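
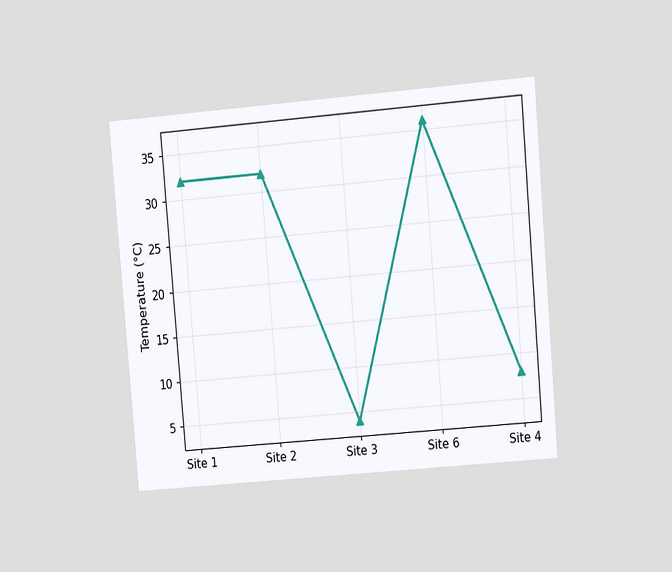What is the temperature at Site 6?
36°C

The chart is tilted about 5° counter-clockwise and viewed at a slight angle. At Site 6, the line is at 36°C.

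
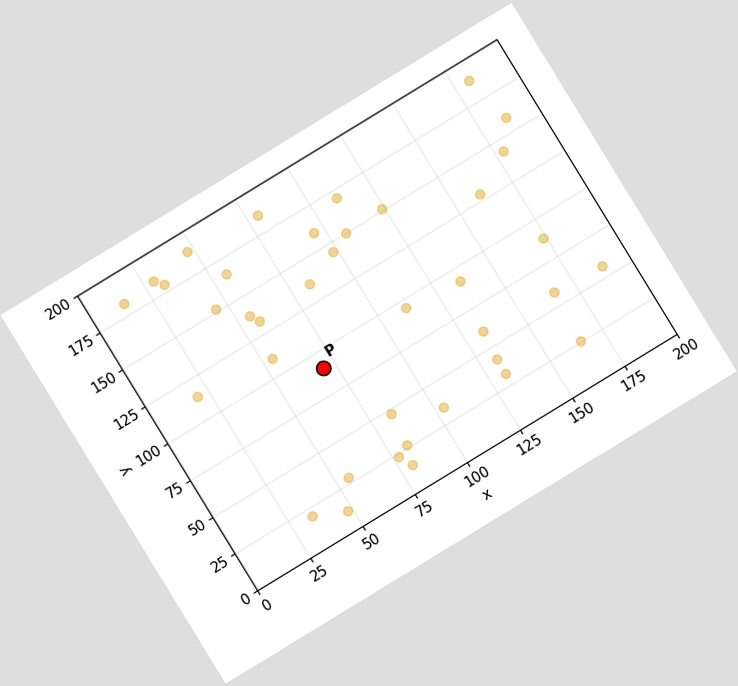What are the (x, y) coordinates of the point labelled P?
The chart is tilted about 31° counter-clockwise. Following the gridlines from P to each axis, P sits at (70, 90).

(70, 90)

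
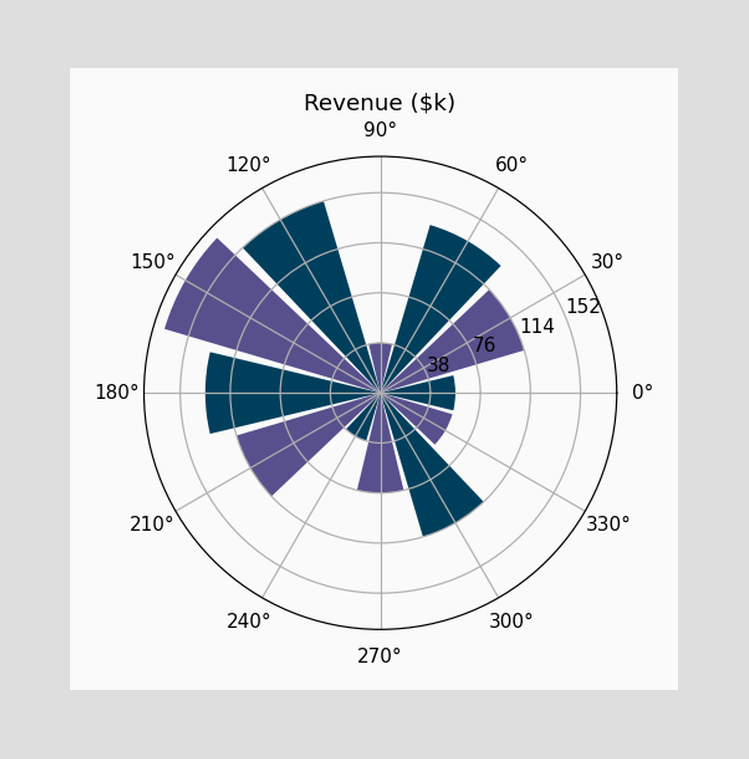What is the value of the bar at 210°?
The bar at 210° reaches $114k on the radial axis.

$114k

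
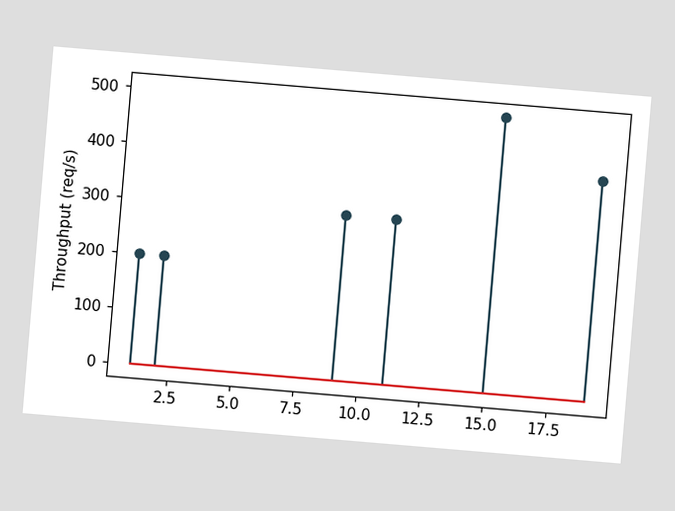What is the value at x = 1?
200req/s

The chart is tilted about 5° clockwise. The stem at x=1 reaches 200req/s.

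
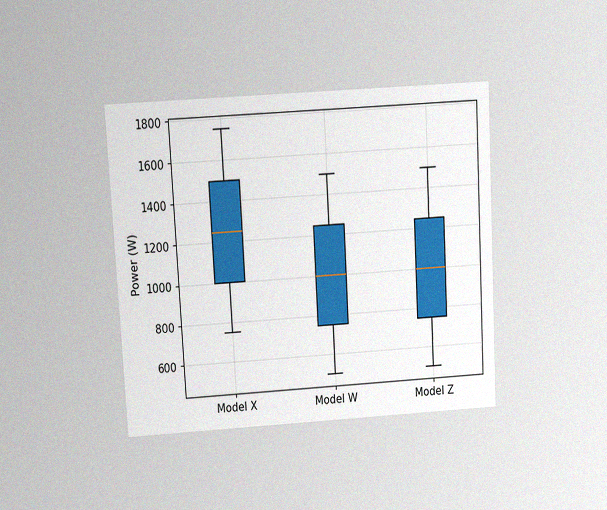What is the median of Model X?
The chart is tilted about 3° counter-clockwise and viewed at a slight angle, with some photo noise. The median line in the Model X box sits at 1250W.

1250W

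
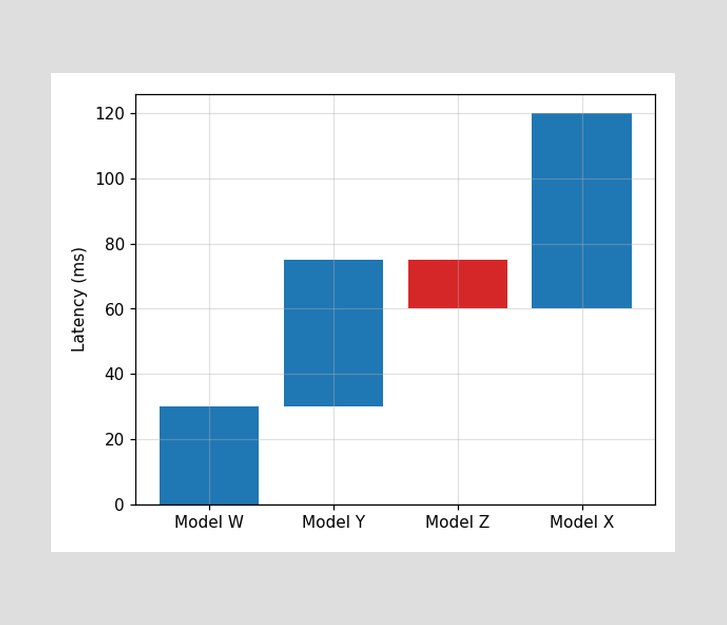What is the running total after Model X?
After Model X the running total reaches 120ms.

120ms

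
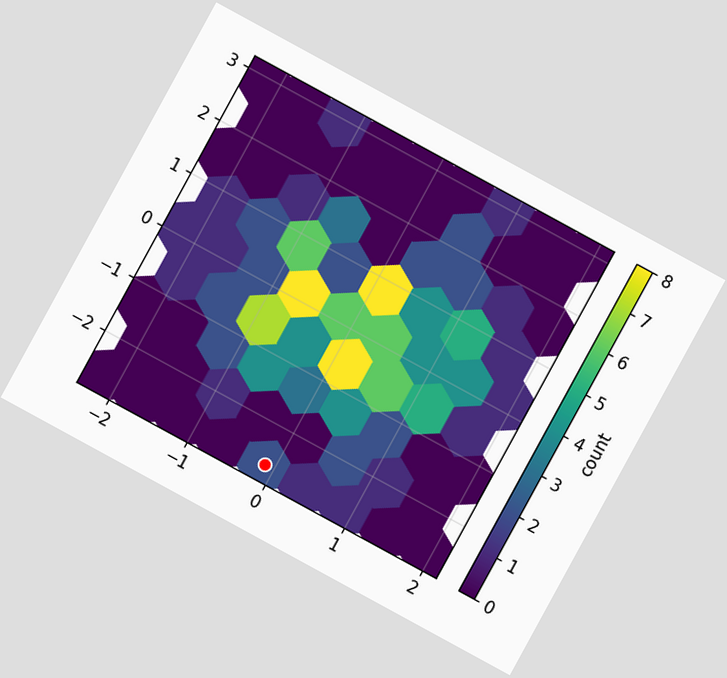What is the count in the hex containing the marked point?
The chart is tilted about 29° clockwise. The marked hex reads 2 on the colorbar.

2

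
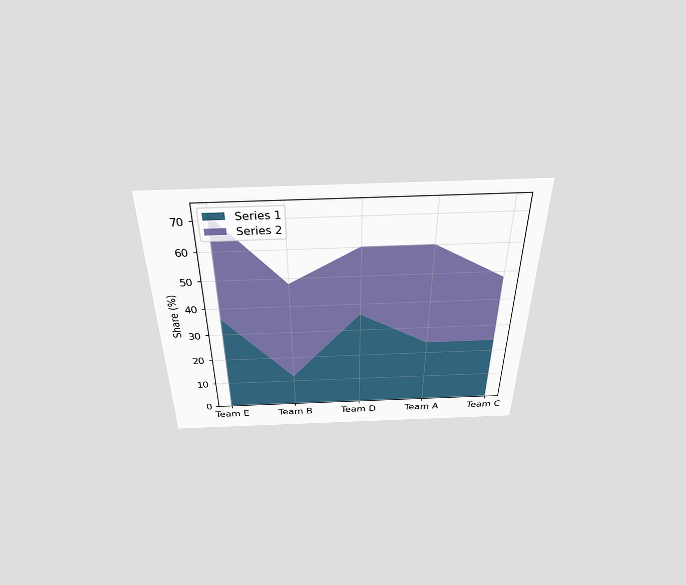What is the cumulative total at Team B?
The chart is viewed slightly from above. The stacked total at Team B reaches 48%.

48%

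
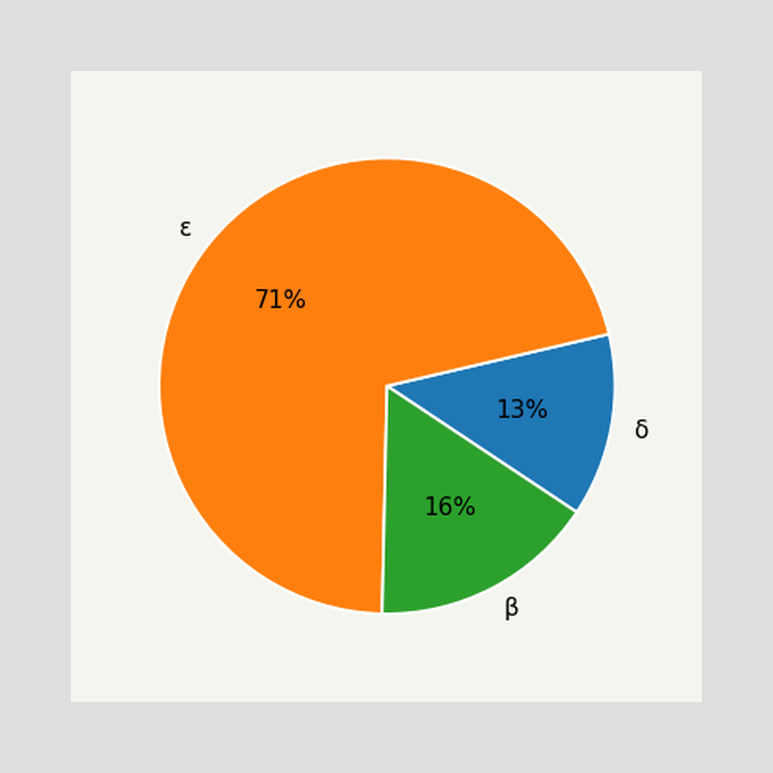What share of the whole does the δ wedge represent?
The δ slice takes up 13% of the pie.

13%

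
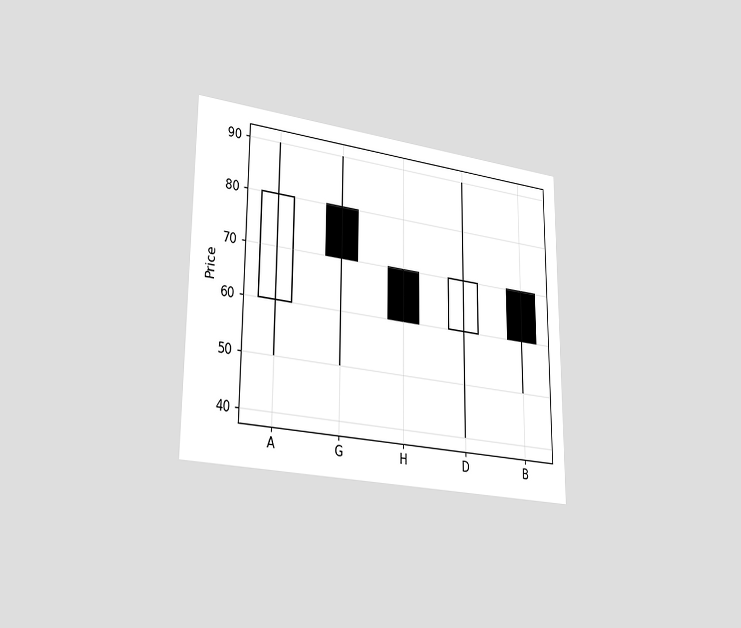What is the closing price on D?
70

The chart is viewed slightly from the left. The D candle closes at 70.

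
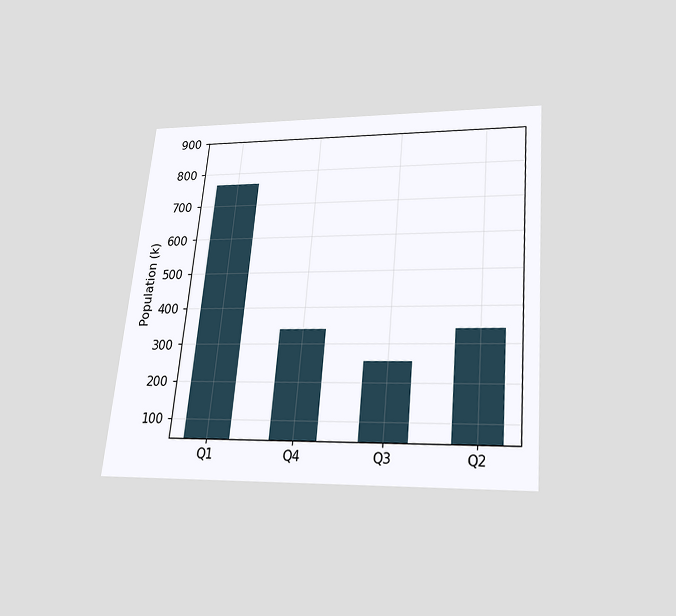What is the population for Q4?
The chart is tilted about 5° clockwise and viewed slightly from below. Reading along the chart's y-axis, the Q4 bar reaches 340k.

340k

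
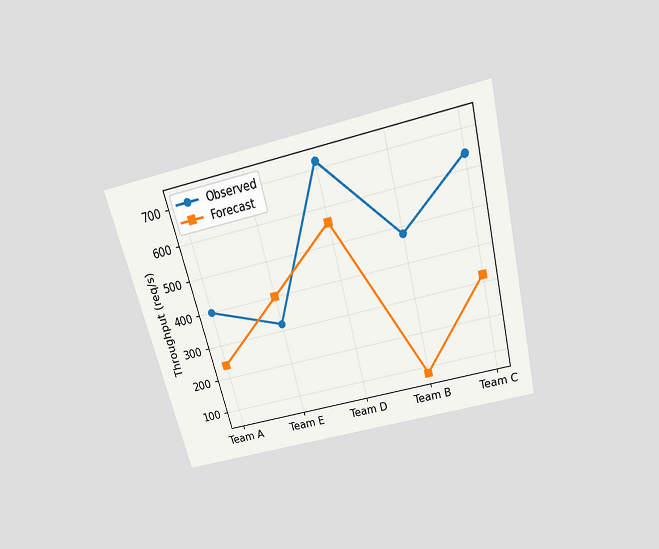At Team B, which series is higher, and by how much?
Observed, by 400req/s

The chart is tilted about 14° counter-clockwise and viewed slightly from above. At Team B, Observed sits above the other line by 400req/s.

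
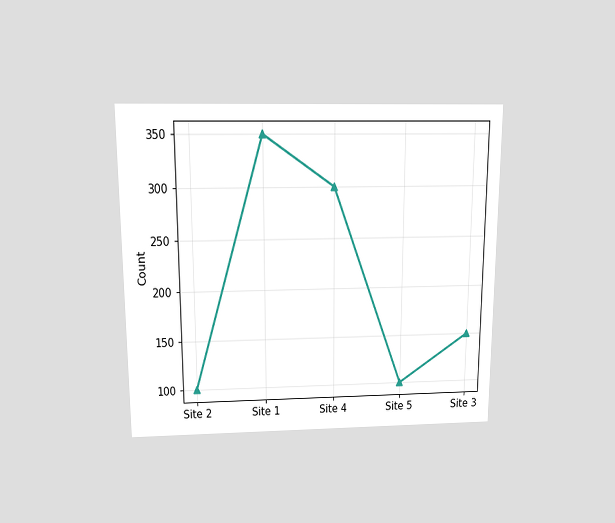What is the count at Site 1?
The chart is viewed slightly from above. At Site 1, the line is at 350.

350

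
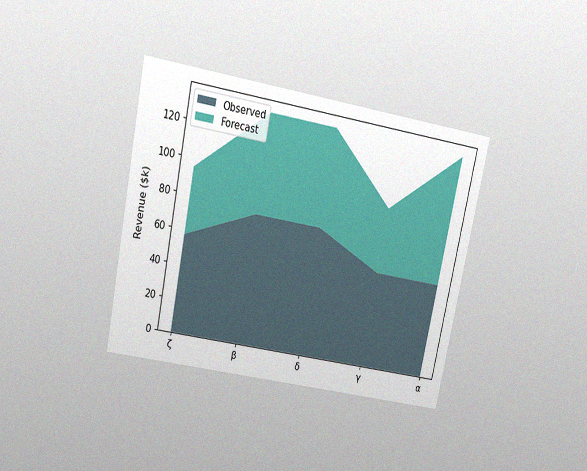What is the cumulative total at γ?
The chart is tilted about 11° clockwise and viewed slightly from above, with some photo noise. The stacked total at γ reaches $95k.

$95k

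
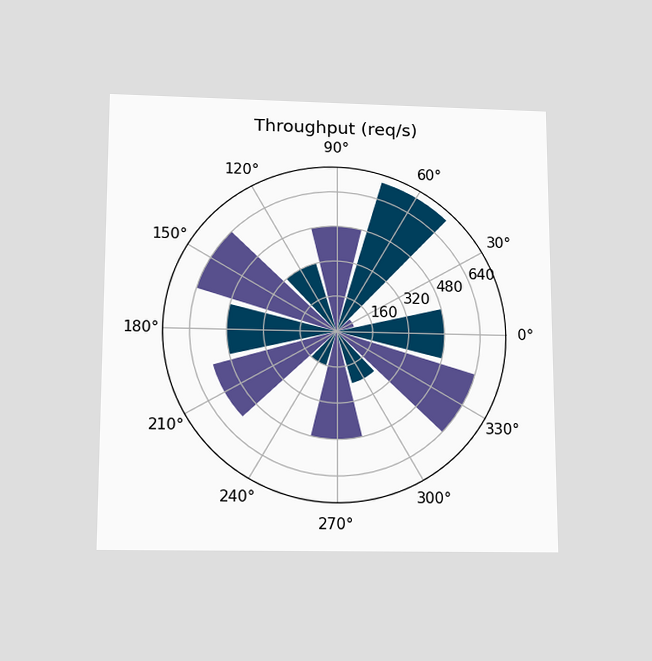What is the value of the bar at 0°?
480req/s

The chart is viewed slightly from below. The bar at 0° reaches 480req/s on the radial axis.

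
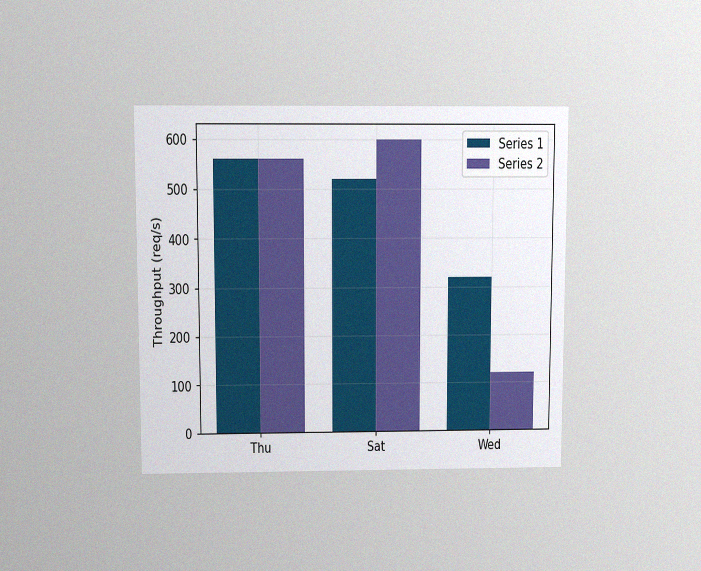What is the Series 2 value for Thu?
560req/s

The chart is viewed slightly from above, with some photo noise. The Series 2 bar at Thu reaches 560req/s on the y-axis.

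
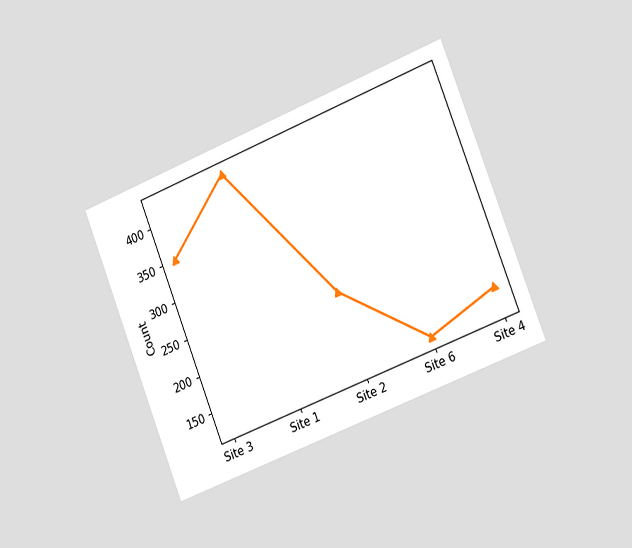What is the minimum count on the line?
125

The chart is tilted about 22° counter-clockwise and viewed slightly from the right. The lowest point is at Site 6, and reading across to the y-axis gives 125.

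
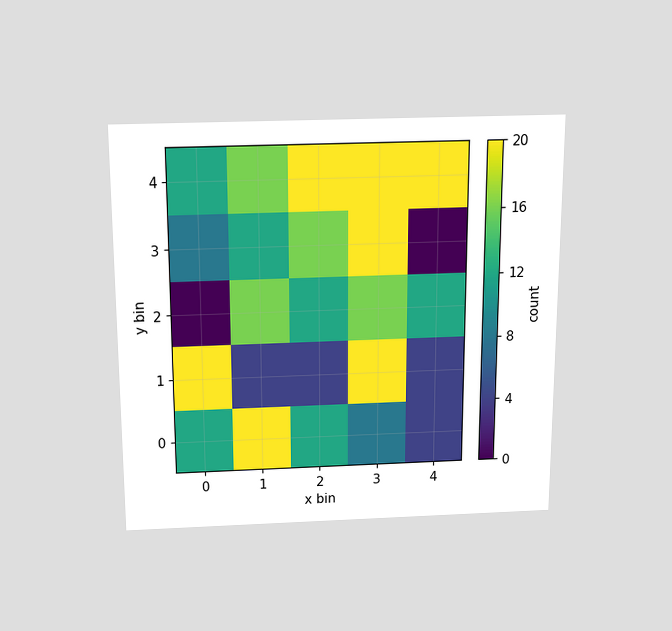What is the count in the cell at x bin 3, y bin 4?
20

The chart is viewed slightly from above. Matching the cell (3, 4) against the colorbar gives 20.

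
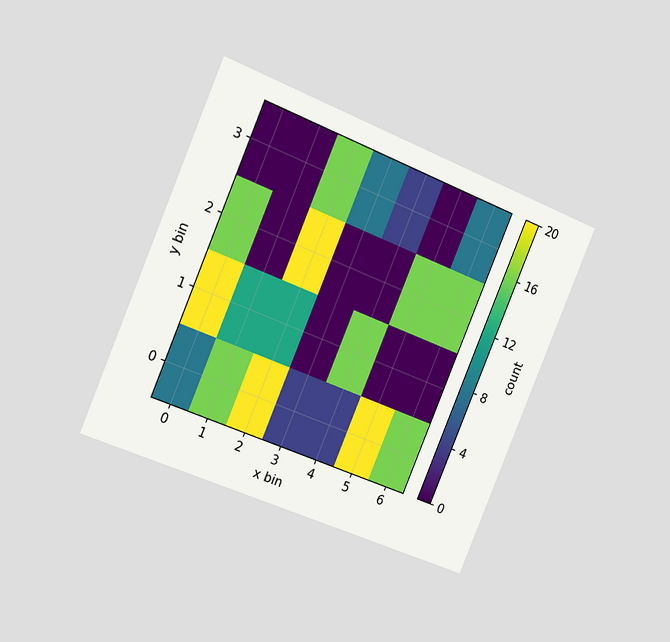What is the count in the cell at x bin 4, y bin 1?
16

The chart is tilted about 23° clockwise and viewed slightly from the left. Matching the cell (4, 1) against the colorbar gives 16.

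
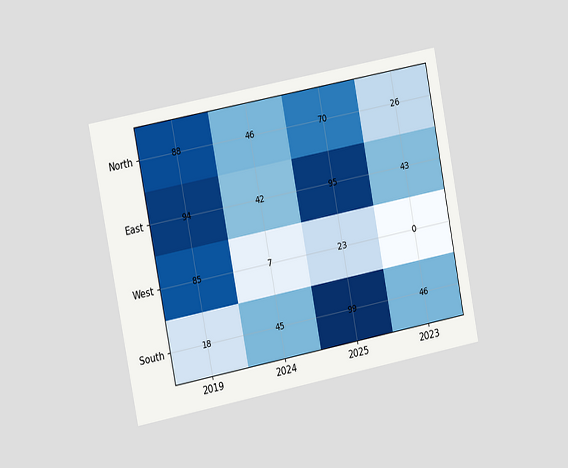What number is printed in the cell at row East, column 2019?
94

The chart is tilted about 11° counter-clockwise and viewed slightly from the left. The (East, 2019) cell reads 94.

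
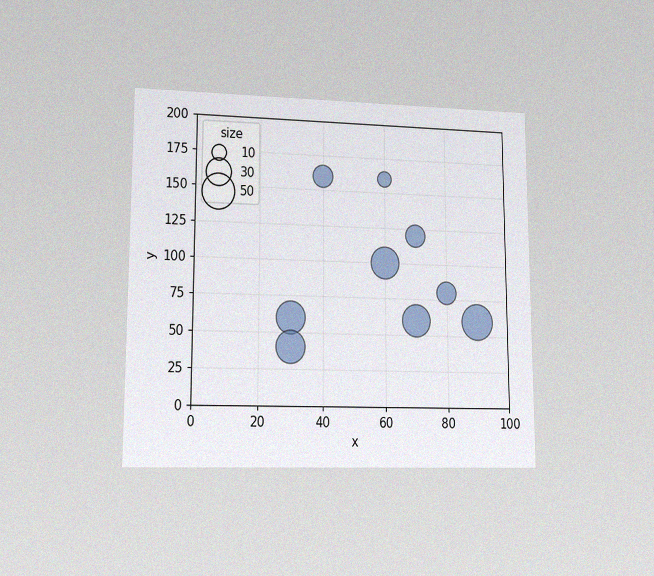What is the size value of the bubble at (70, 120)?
20

The chart is viewed at a slight angle, with some photo noise. Matching the bubble at (70, 120) against the size legend gives 20.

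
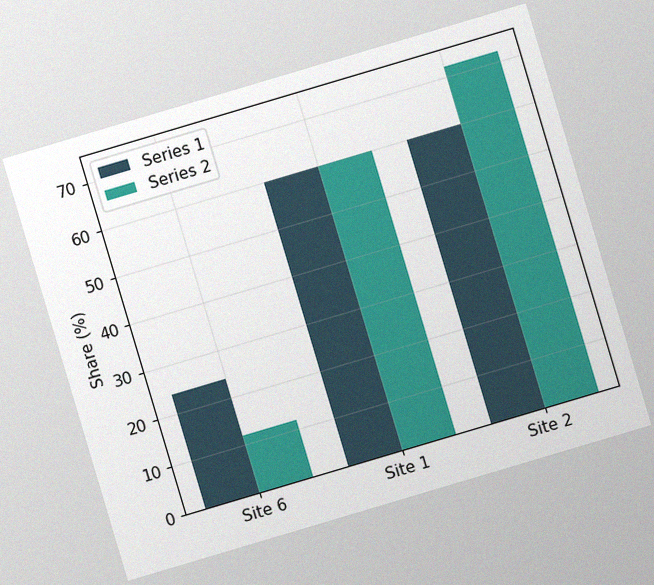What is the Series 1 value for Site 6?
The chart is tilted about 17° counter-clockwise, with some photo noise. The Series 1 bar at Site 6 reaches 24% on the y-axis.

24%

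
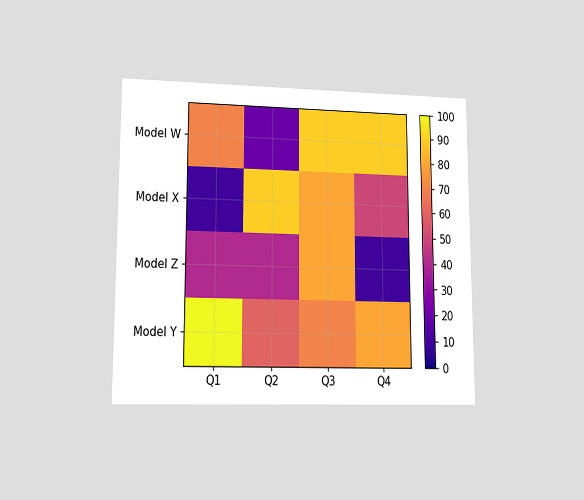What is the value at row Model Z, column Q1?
The chart is viewed at a slight angle. Matching cell (Model Z, Q1) against the colorbar gives 40.

40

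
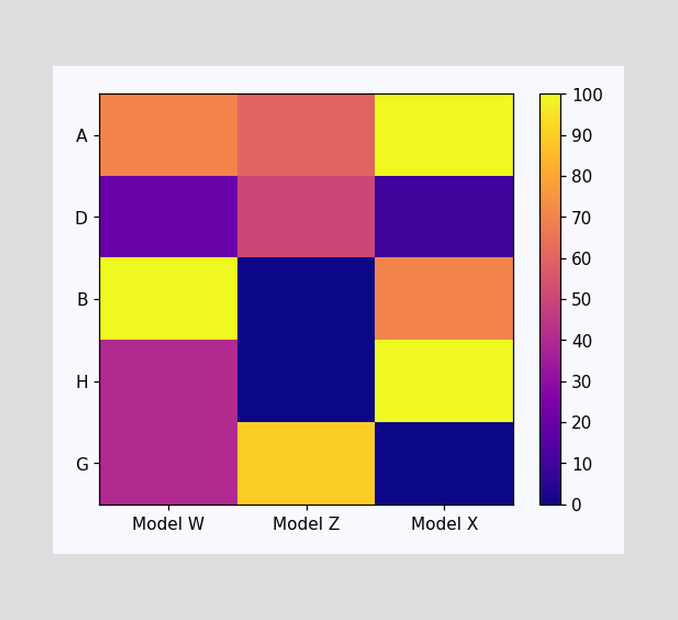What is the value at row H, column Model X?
100

Matching cell (H, Model X) against the colorbar gives 100.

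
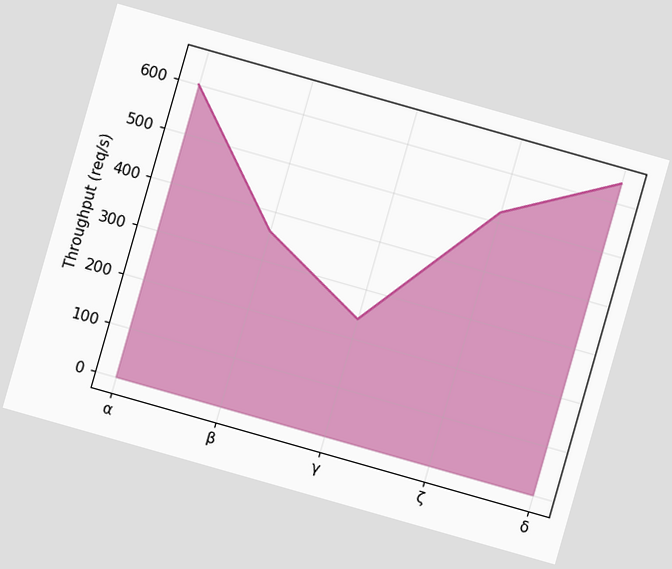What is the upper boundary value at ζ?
520req/s

The chart is tilted about 16° clockwise. At ζ the upper boundary is at 520req/s.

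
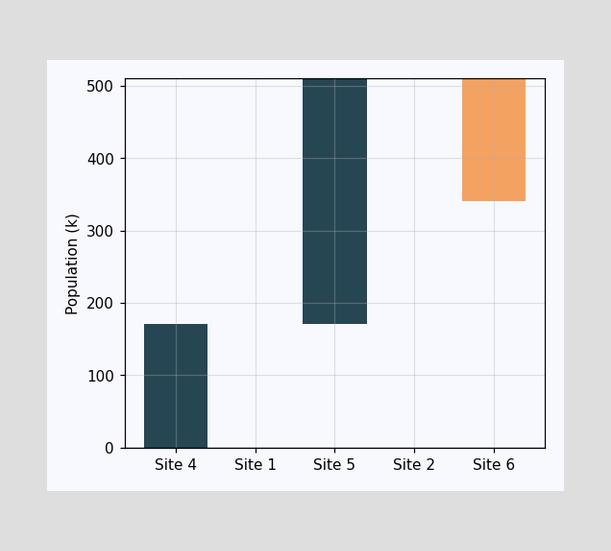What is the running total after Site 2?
510k

After Site 2 the running total reaches 510k.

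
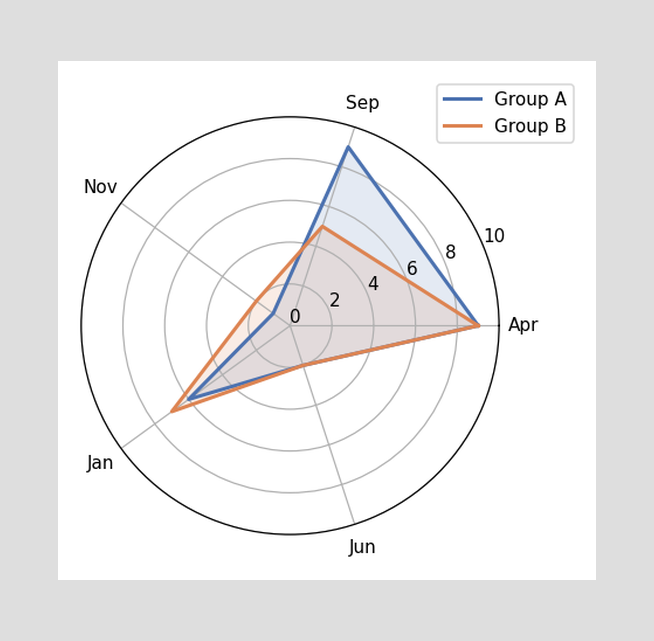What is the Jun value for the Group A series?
On the Jun axis, Group A reaches 2.

2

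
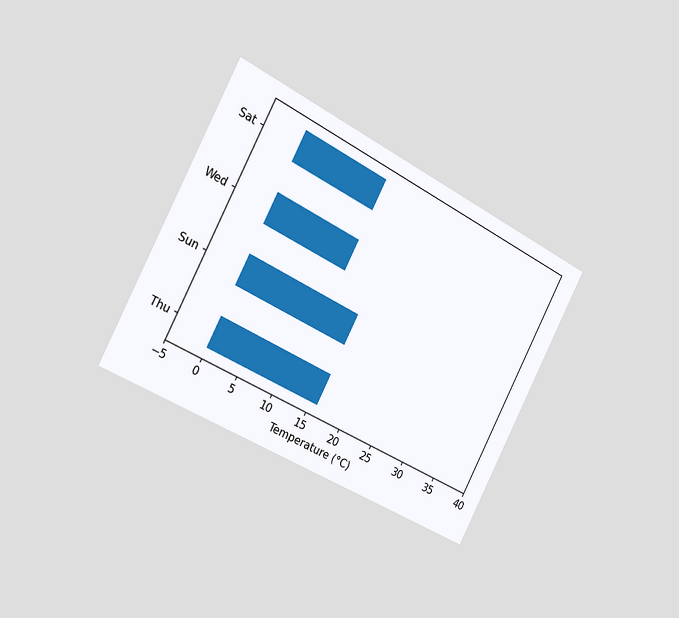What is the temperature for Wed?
The chart is tilted about 27° clockwise and viewed slightly from the left. Reading along the chart's x-axis, the Wed bar reaches 12°C.

12°C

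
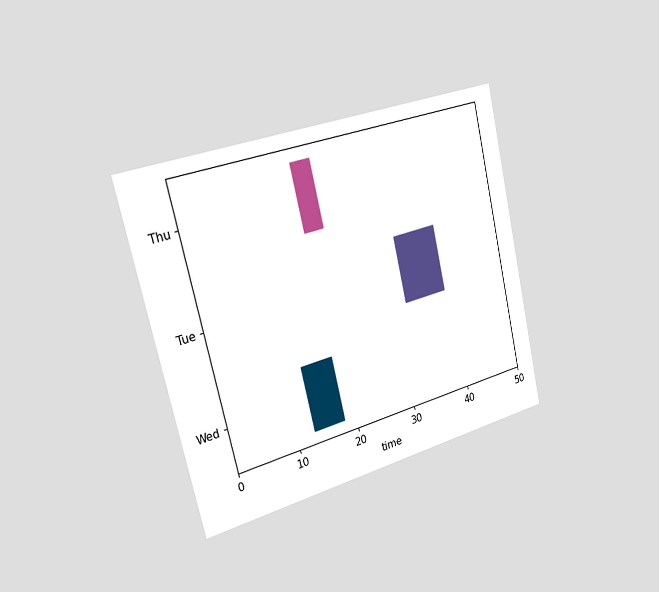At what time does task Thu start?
The chart is tilted about 13° counter-clockwise and viewed slightly from the left. The Thu bar begins at t=18.

18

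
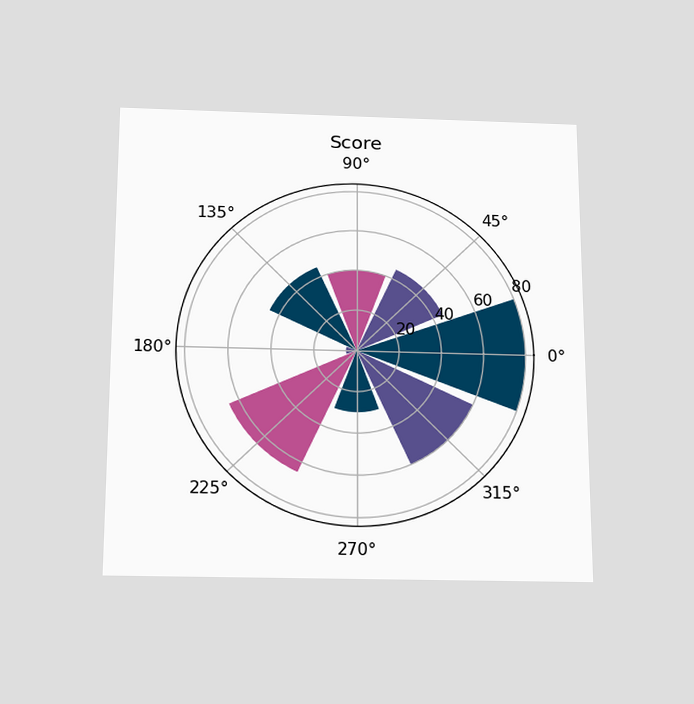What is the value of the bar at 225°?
65

The chart is viewed slightly from below. The bar at 225° reaches 65 on the radial axis.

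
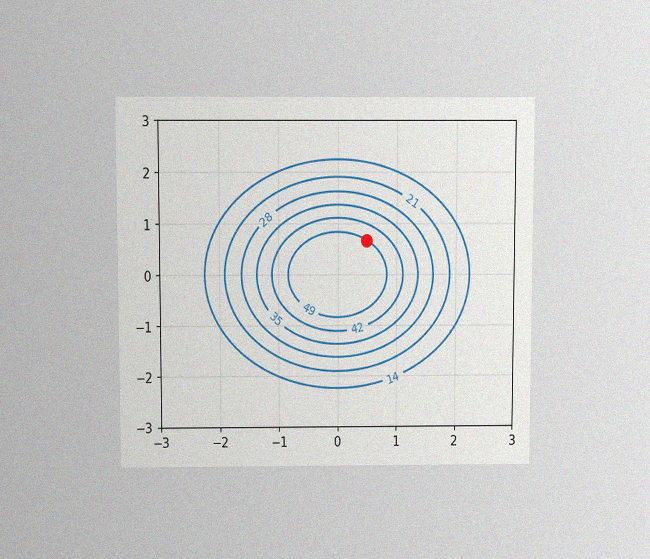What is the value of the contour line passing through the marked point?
The chart is viewed slightly from above, with some photo noise. The marked point sits on the contour labelled 49.

49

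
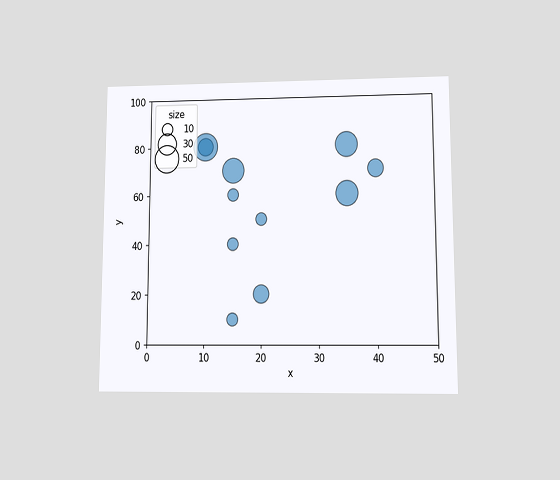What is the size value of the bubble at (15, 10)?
The chart is viewed at a slight angle. Matching the bubble at (15, 10) against the size legend gives 10.

10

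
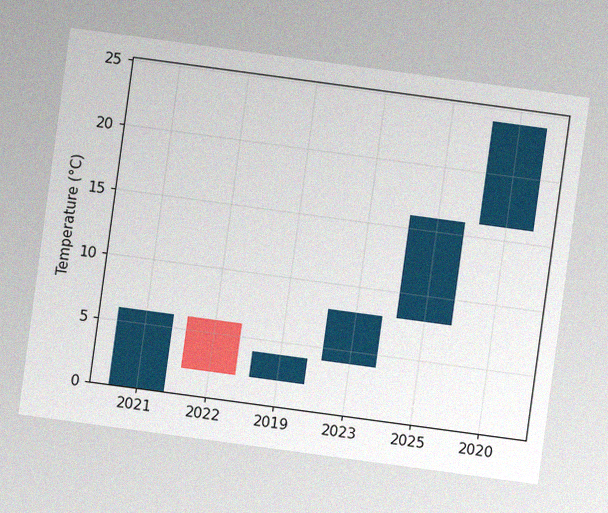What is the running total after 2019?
4°C

The chart is tilted about 8° clockwise, with some photo noise. After 2019 the running total reaches 4°C.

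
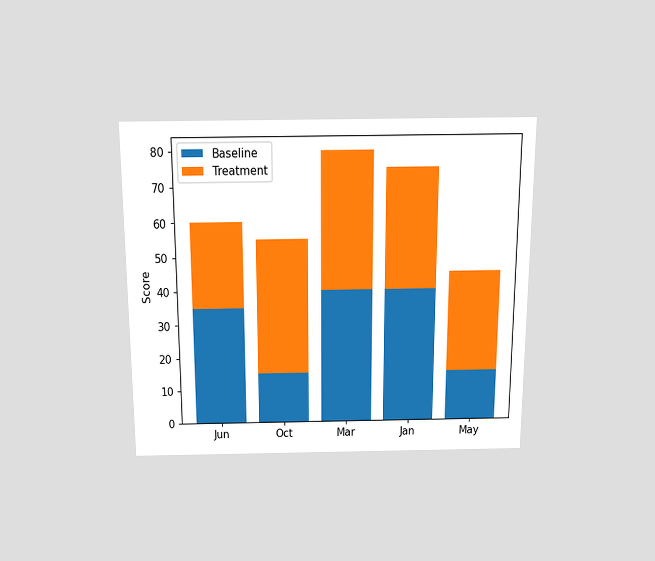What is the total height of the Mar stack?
The chart is viewed slightly from above. The Mar stack's top reaches 80 on the y-axis.

80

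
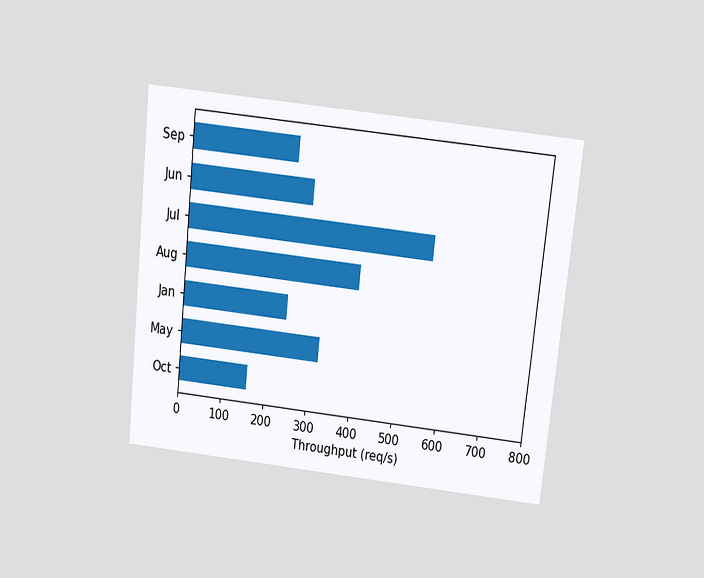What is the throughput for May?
The chart is tilted about 6° clockwise and viewed slightly from above. Reading along the chart's x-axis, the May bar reaches 320req/s.

320req/s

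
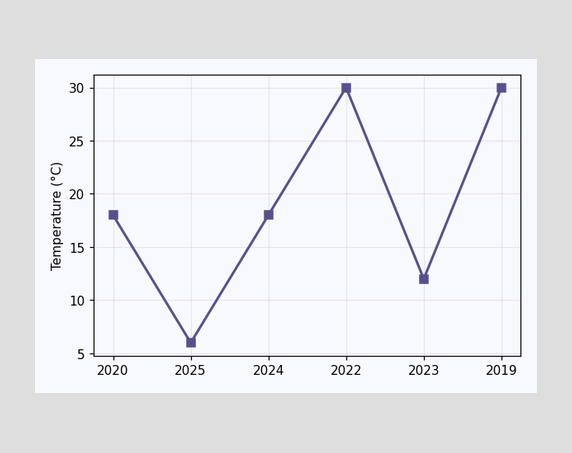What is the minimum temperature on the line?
The lowest point is at 2025, and reading across to the y-axis gives 6°C.

6°C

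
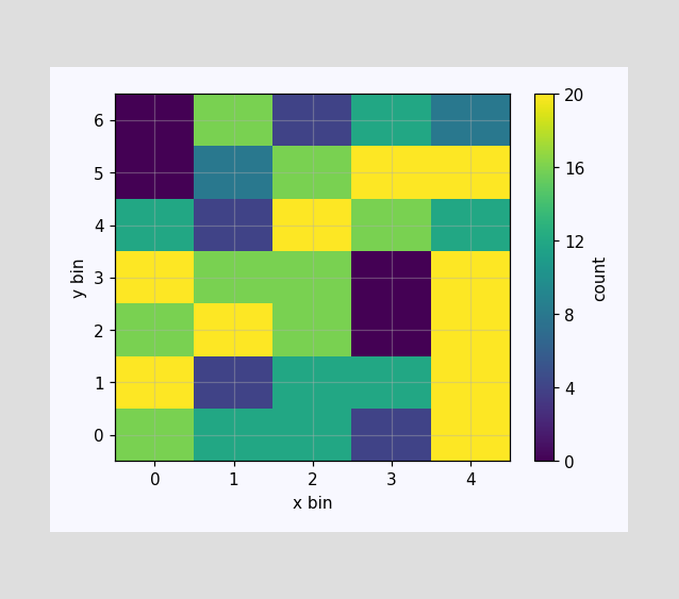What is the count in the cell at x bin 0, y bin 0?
16

Matching the cell (0, 0) against the colorbar gives 16.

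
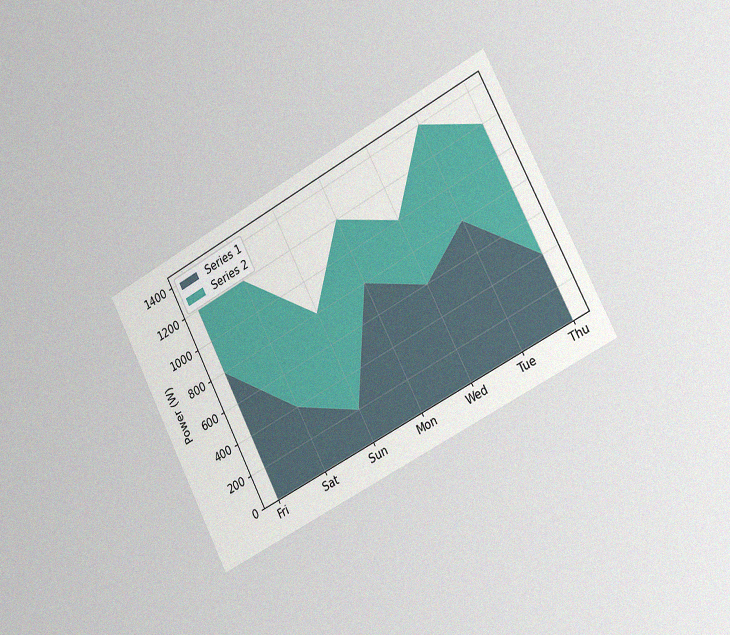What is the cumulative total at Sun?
The chart is tilted about 28° counter-clockwise and viewed slightly from the right, with some photo noise. The stacked total at Sun reaches 800W.

800W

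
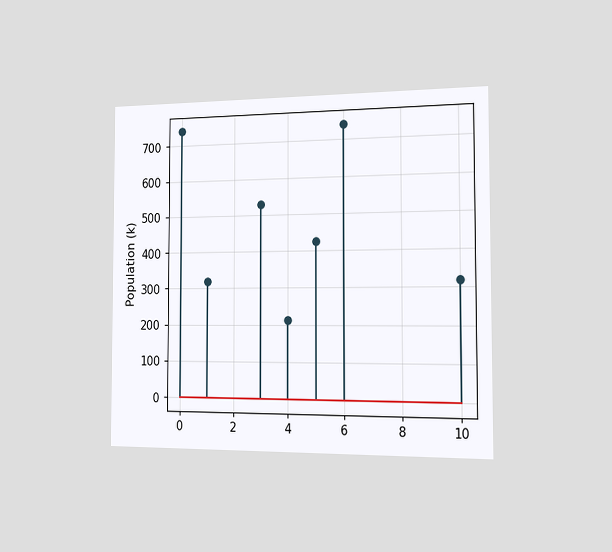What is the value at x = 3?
The chart is viewed slightly from the right. The stem at x=3 reaches 530k.

530k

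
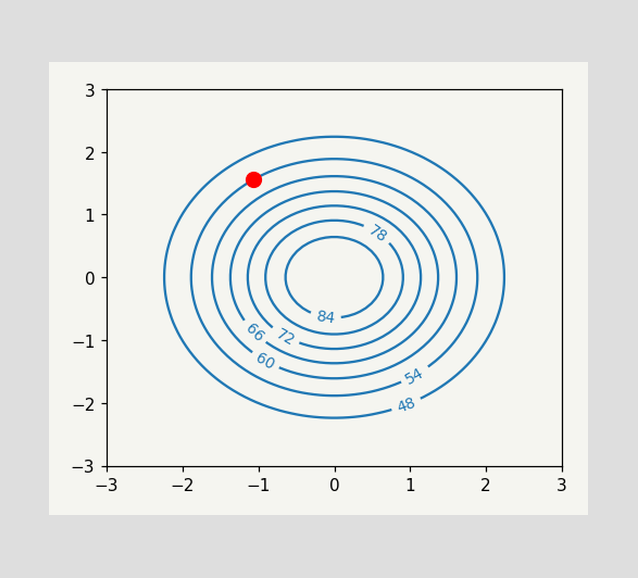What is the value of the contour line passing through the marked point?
54

The marked point sits on the contour labelled 54.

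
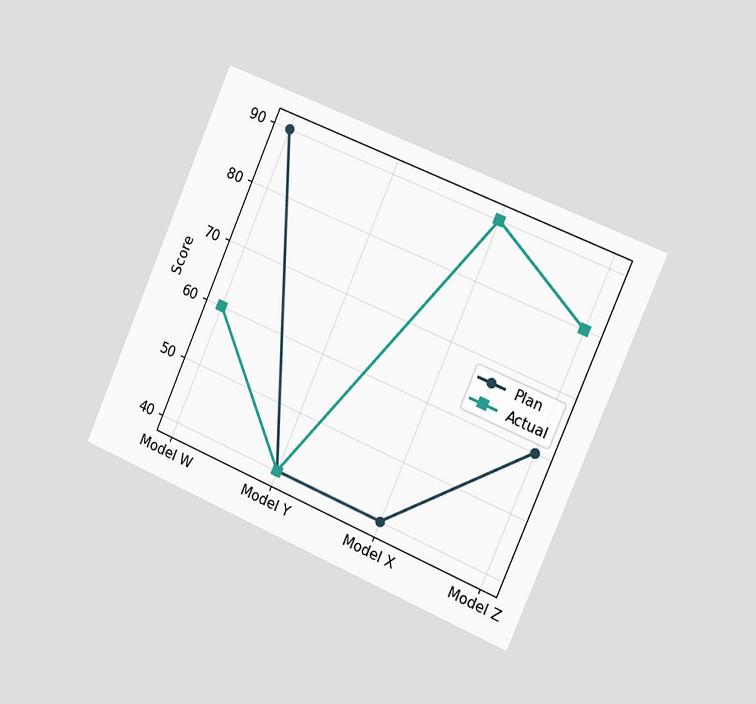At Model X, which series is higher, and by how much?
Actual, by 50

The chart is tilted about 23° clockwise and viewed slightly from the right. At Model X, Actual sits above the other line by 50.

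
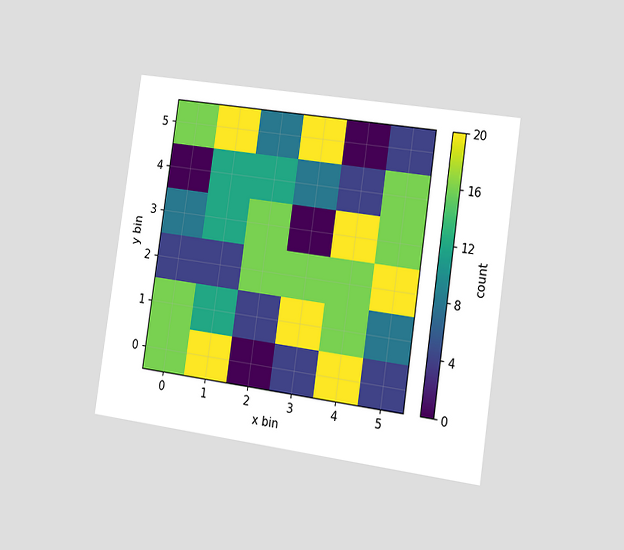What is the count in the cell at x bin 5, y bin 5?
The chart is tilted about 8° clockwise and viewed slightly from the right. Matching the cell (5, 5) against the colorbar gives 4.

4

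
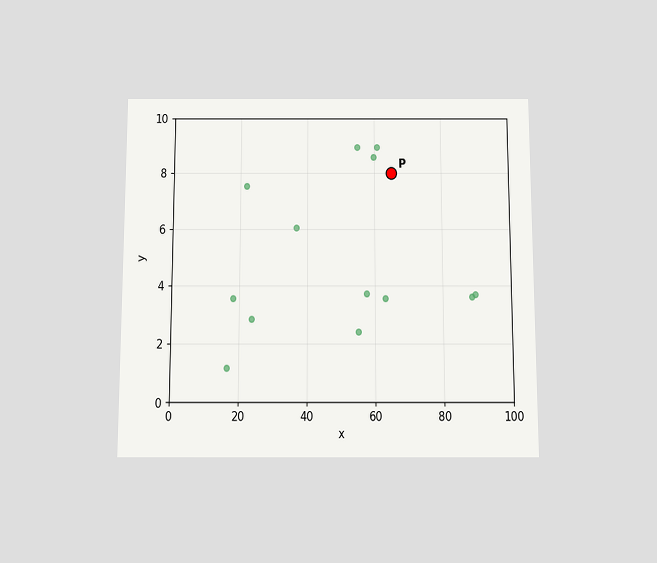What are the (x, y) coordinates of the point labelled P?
(65, 8)

The chart is viewed slightly from below. Following the gridlines from P to each axis, P sits at (65, 8).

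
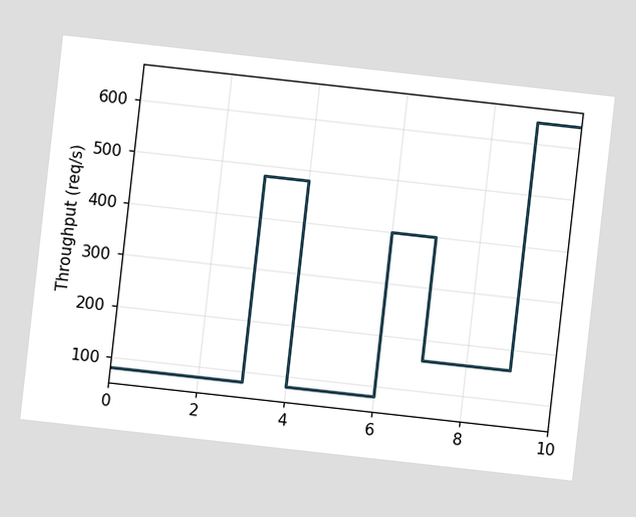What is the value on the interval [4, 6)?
The chart is tilted about 6° clockwise. On [4, 6) the step sits at 80req/s.

80req/s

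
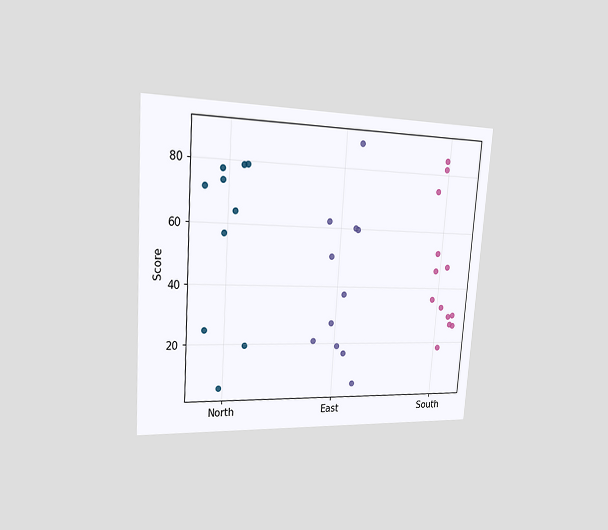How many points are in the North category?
The chart is tilted about 4° clockwise and viewed slightly from the left. Counting the markers in the North column gives 10.

10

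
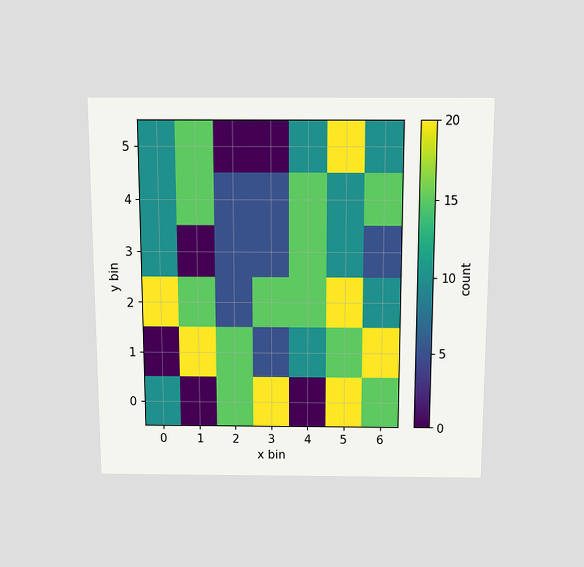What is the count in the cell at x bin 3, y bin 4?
The chart is viewed slightly from above. Matching the cell (3, 4) against the colorbar gives 5.

5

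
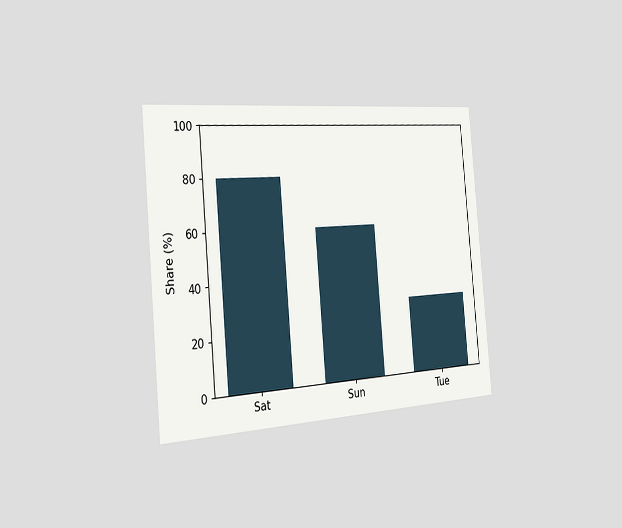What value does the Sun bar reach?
60%

The chart is tilted about 5° counter-clockwise and viewed slightly from the left. Reading along the chart's y-axis, the Sun bar reaches 60%.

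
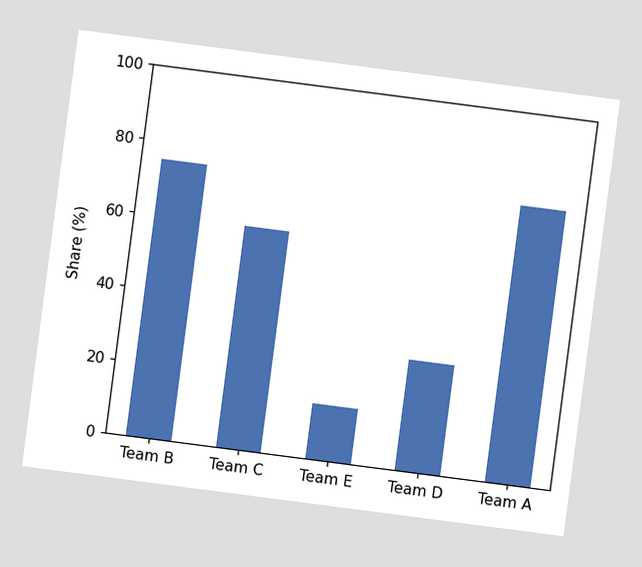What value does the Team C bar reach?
The chart is tilted about 7° clockwise. Reading along the chart's y-axis, the Team C bar reaches 60%.

60%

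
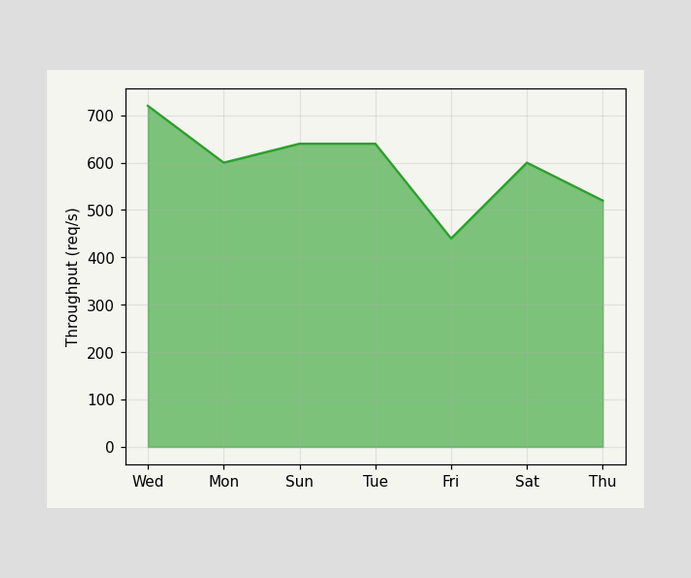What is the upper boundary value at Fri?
440req/s

At Fri the upper boundary is at 440req/s.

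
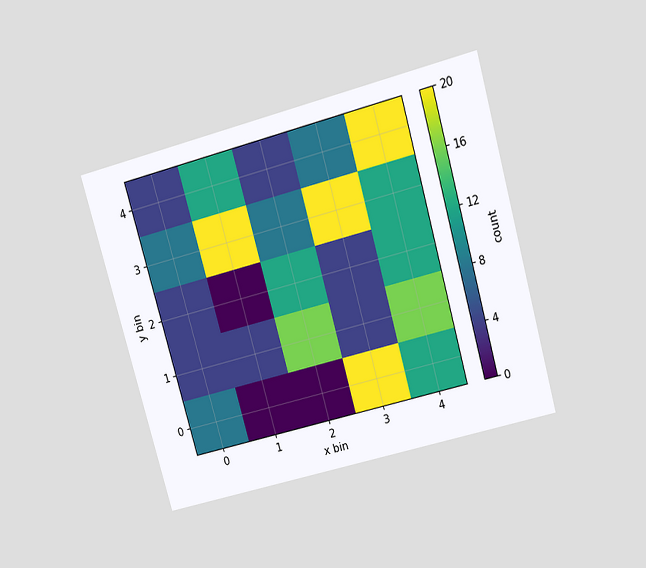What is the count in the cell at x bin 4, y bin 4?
20

The chart is tilted about 16° counter-clockwise and viewed slightly from above. Matching the cell (4, 4) against the colorbar gives 20.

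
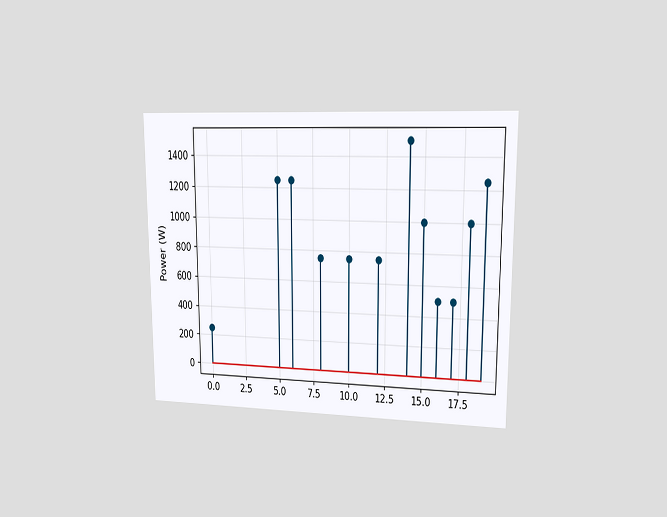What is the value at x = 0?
The chart is viewed at a slight angle. The stem at x=0 reaches 250W.

250W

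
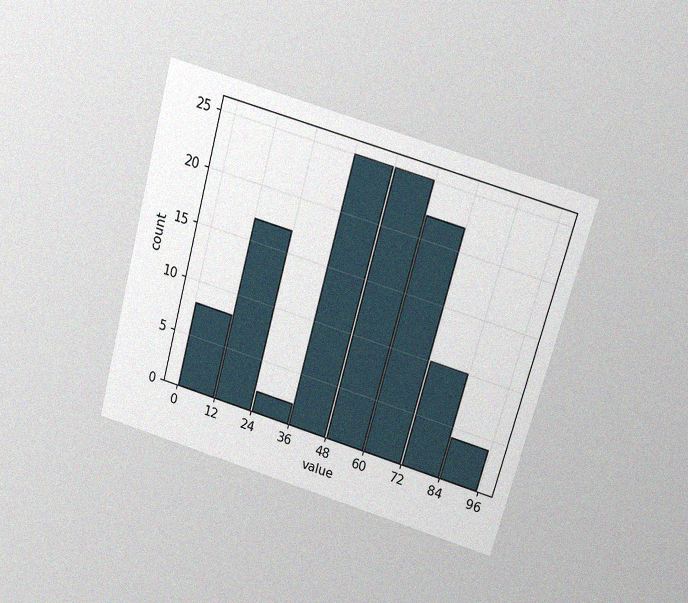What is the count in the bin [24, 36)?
2

The chart is tilted about 16° clockwise and viewed slightly from above, with some photo noise. The [24, 36) bin has height 2.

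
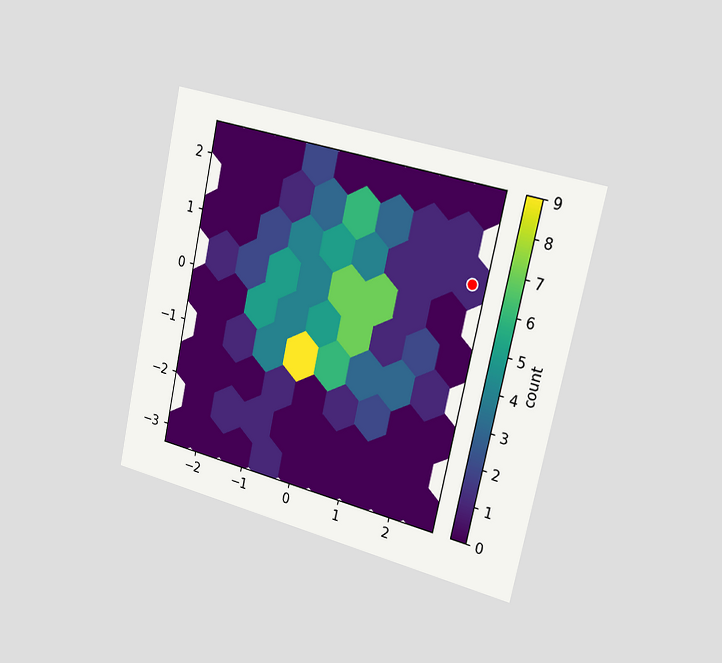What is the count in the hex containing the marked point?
1

The chart is tilted about 12° clockwise and viewed slightly from the right. The marked hex reads 1 on the colorbar.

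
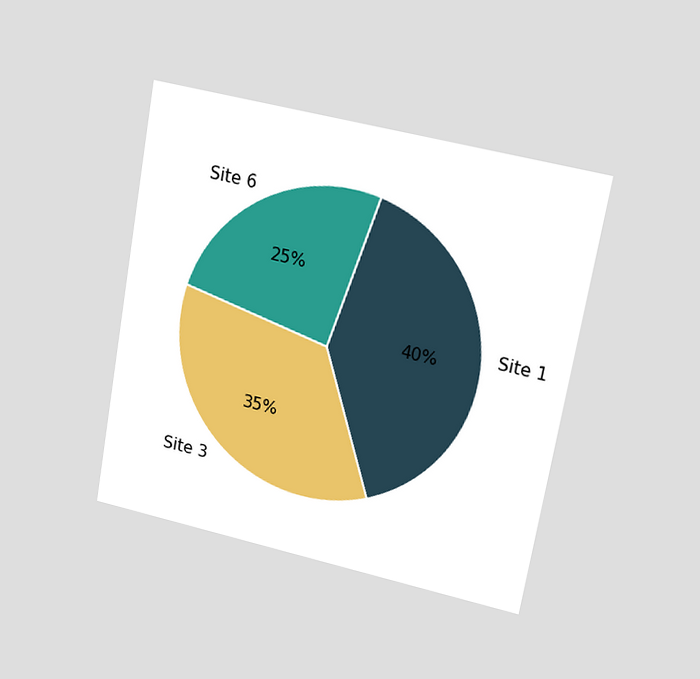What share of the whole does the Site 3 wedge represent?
The chart is tilted about 10° clockwise and viewed at a slight angle. The Site 3 slice takes up 35% of the pie.

35%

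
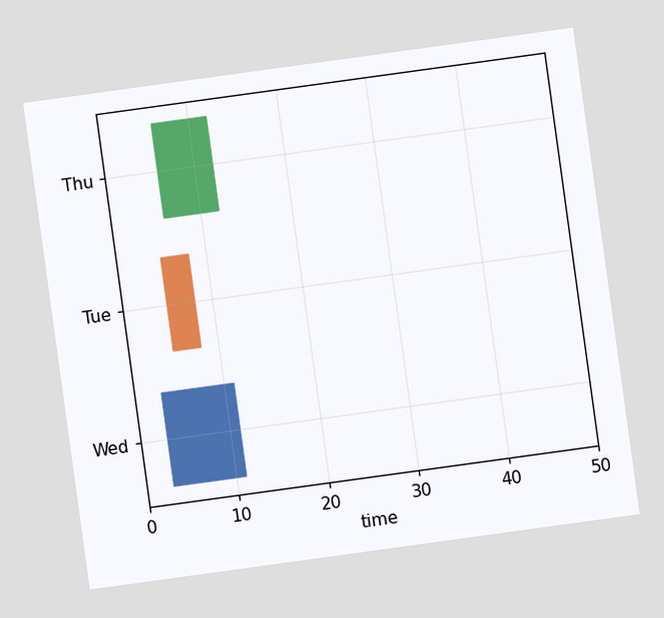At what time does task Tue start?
5

The chart is tilted about 8° counter-clockwise. The Tue bar begins at t=5.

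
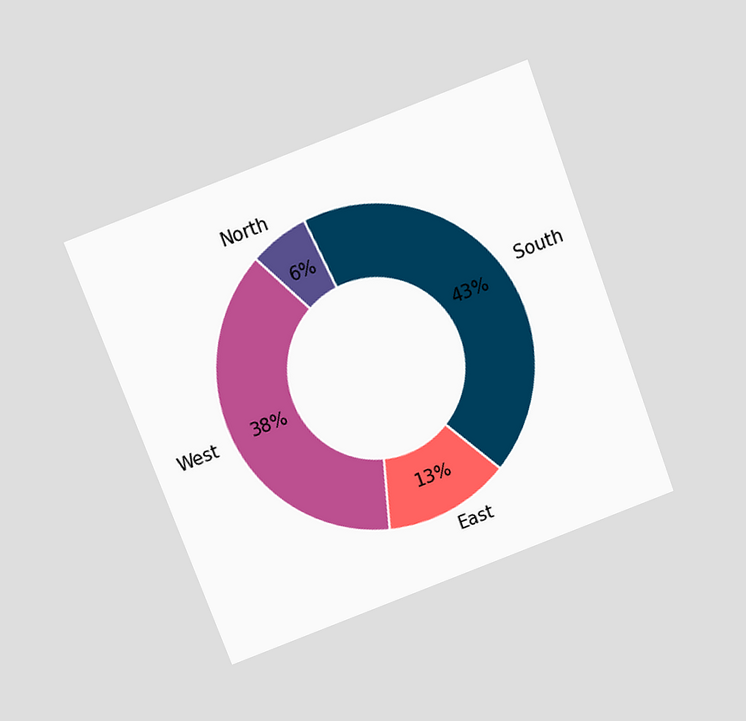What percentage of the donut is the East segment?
The chart is tilted about 21° counter-clockwise and viewed slightly from above. The East segment takes up 13% of the ring.

13%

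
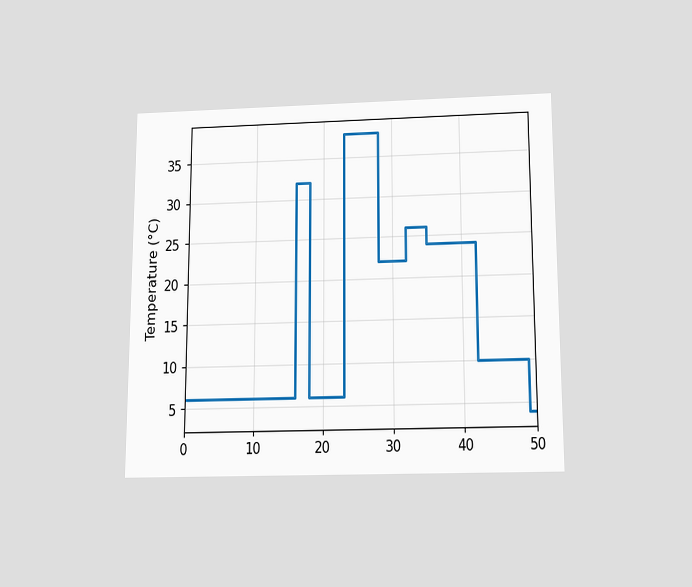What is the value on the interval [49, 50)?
The chart is viewed slightly from below. On [49, 50) the step sits at 4°C.

4°C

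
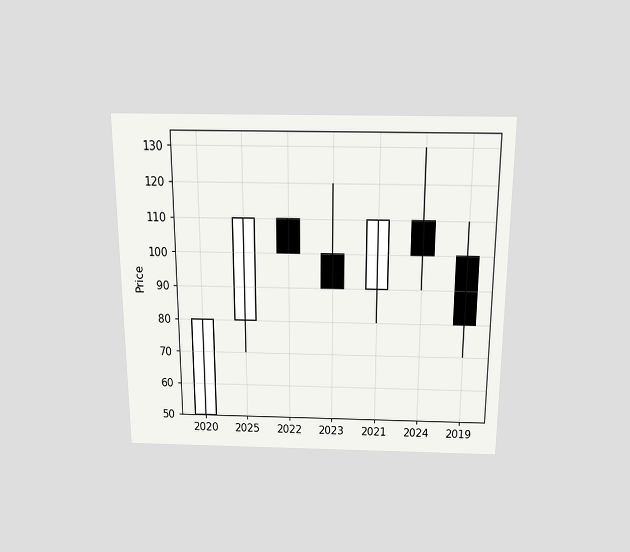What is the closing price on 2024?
The chart is viewed slightly from above. The 2024 candle closes at 100.

100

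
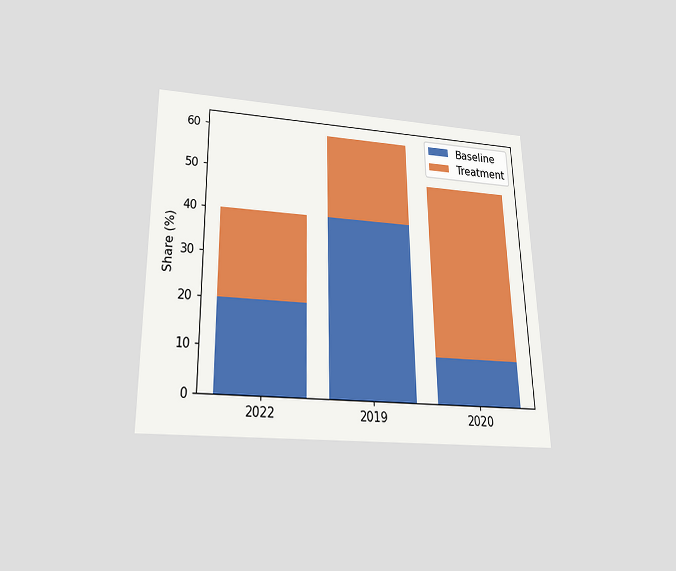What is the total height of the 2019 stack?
The chart is viewed slightly from below. The 2019 stack's top reaches 60% on the y-axis.

60%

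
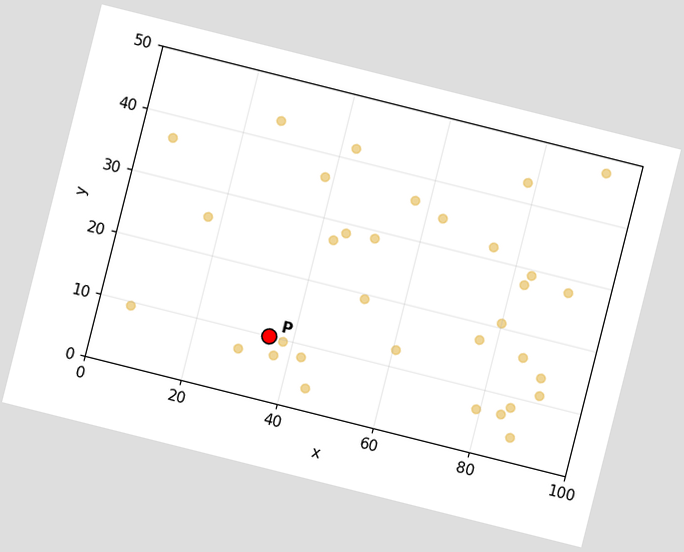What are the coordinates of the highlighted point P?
The chart is tilted about 14° clockwise. Following the gridlines from P to each axis, P sits at (35, 10).

(35, 10)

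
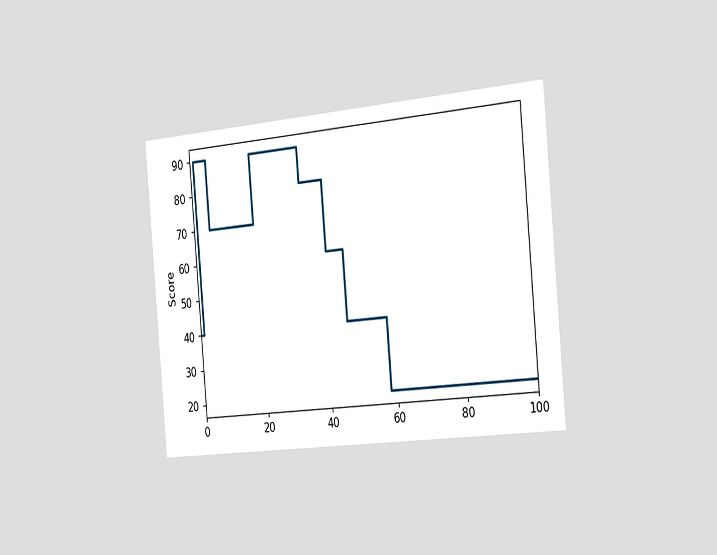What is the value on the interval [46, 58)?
The chart is tilted about 5° counter-clockwise and viewed slightly from the right. On [46, 58) the step sits at 40.

40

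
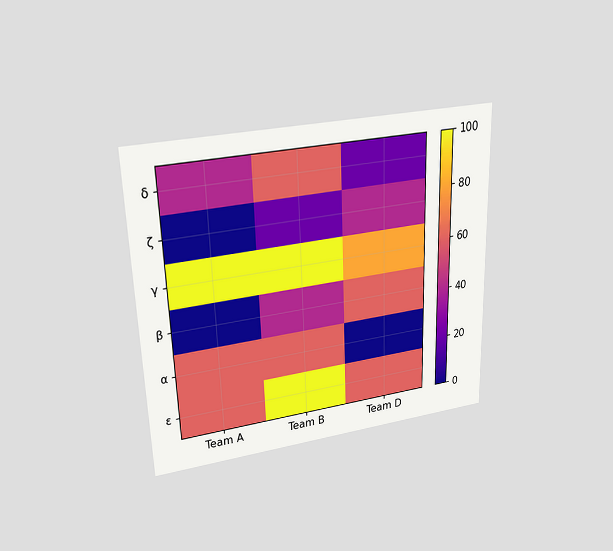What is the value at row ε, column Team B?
The chart is viewed slightly from above. Matching cell (ε, Team B) against the colorbar gives 100.

100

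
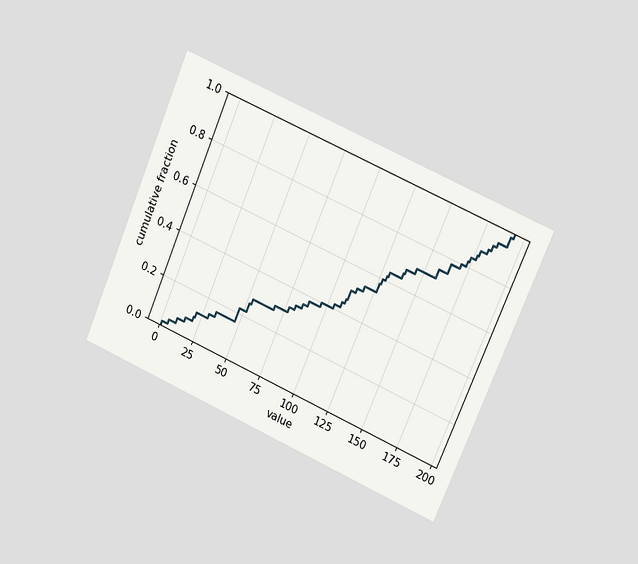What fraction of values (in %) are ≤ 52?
The chart is tilted about 23° clockwise and viewed slightly from the right. At x=52 the ECDF step is at 26%.

26%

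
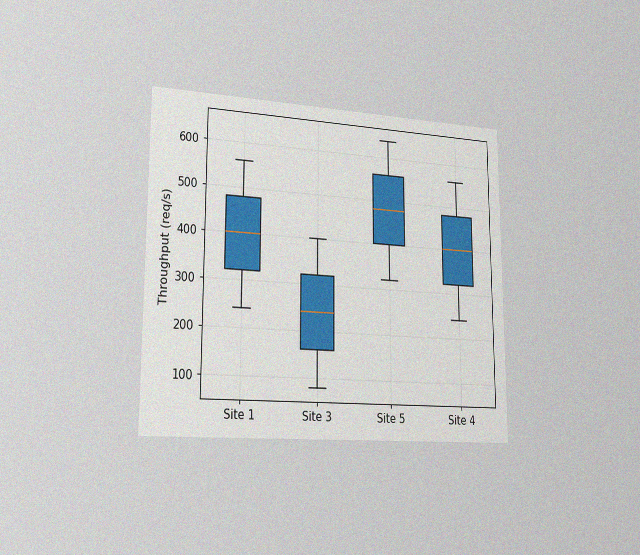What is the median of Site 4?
The chart is viewed slightly from the left, with some photo noise. The median line in the Site 4 box sits at 400req/s.

400req/s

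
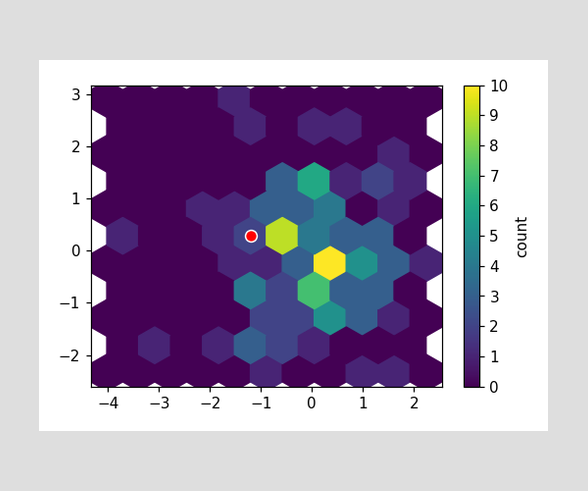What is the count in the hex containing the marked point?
The marked hex reads 2 on the colorbar.

2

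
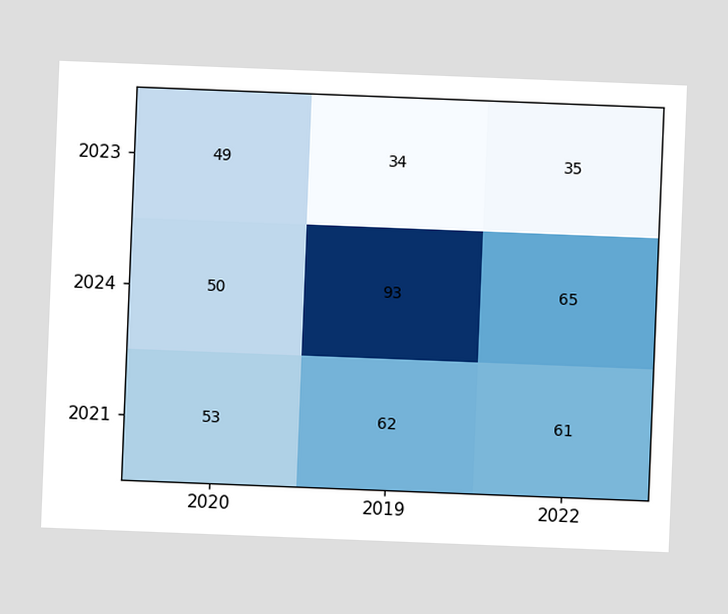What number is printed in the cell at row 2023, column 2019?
34

The chart is tilted about 2° clockwise. The (2023, 2019) cell reads 34.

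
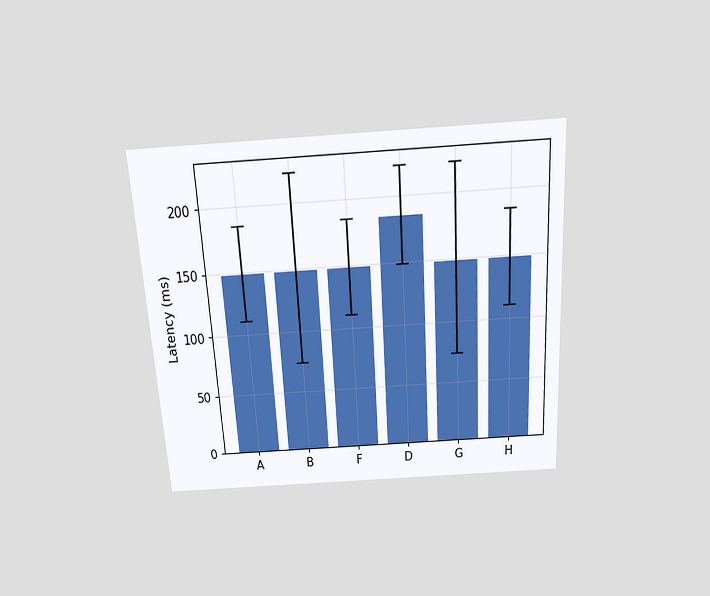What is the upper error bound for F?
185ms

The chart is tilted about 3° counter-clockwise and viewed slightly from above. The F bar's upper whisker reaches 185ms.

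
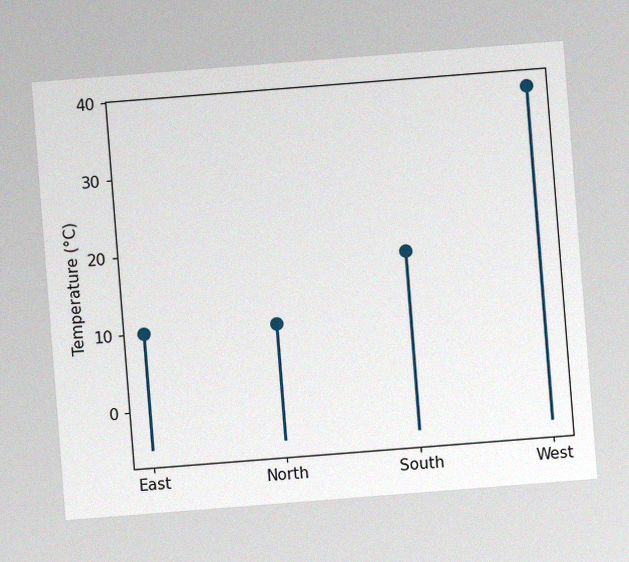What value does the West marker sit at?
38°C

The chart is tilted about 4° counter-clockwise, with some photo noise. The West marker sits at 38°C.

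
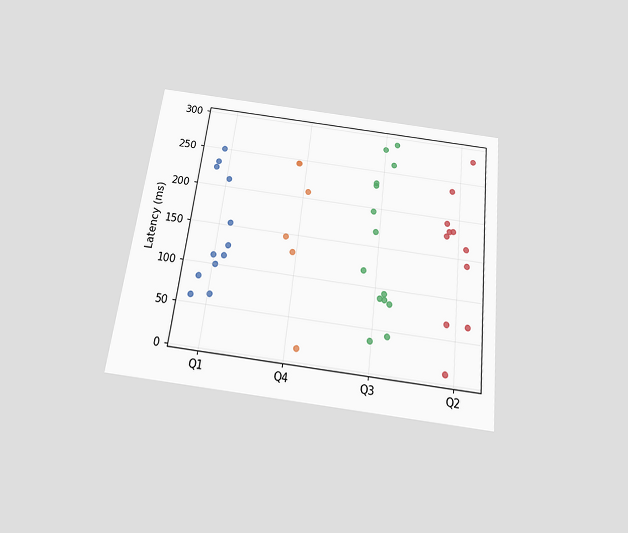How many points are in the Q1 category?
12

The chart is tilted about 7° clockwise and viewed slightly from below. Counting the markers in the Q1 column gives 12.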